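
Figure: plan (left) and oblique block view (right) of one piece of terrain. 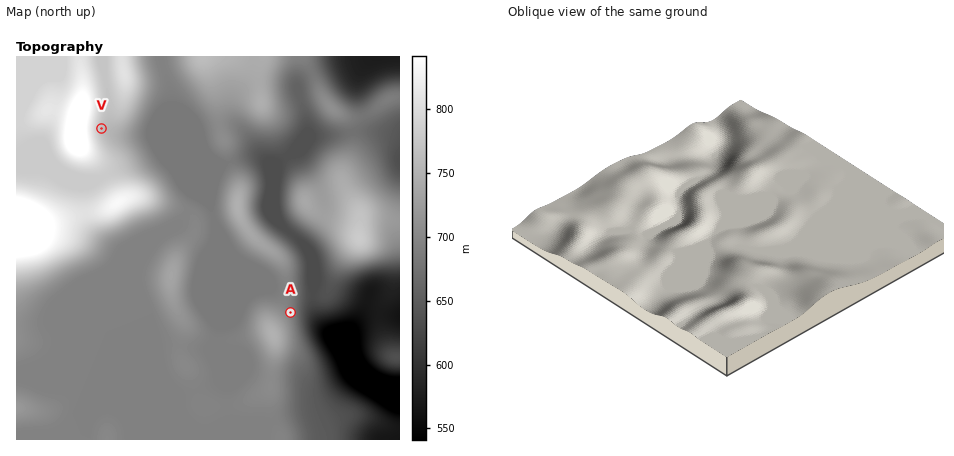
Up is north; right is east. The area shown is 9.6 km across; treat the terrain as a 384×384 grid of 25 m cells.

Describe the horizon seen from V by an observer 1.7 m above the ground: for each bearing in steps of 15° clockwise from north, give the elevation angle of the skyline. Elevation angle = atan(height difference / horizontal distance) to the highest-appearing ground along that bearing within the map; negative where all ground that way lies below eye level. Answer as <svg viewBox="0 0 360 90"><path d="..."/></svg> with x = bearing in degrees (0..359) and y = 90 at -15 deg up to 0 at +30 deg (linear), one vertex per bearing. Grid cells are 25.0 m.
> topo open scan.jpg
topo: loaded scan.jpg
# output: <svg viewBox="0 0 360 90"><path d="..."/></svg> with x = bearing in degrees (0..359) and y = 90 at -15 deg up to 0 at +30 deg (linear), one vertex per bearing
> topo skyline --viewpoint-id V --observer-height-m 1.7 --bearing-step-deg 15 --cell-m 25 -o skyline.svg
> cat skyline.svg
<svg viewBox="0 0 360 90"><path d="M0 57l15 1 15-1 15 2 15 1 15 1 15 1 15-2 15 1 15 0 15-4 15-1 15 0 15-4 15-5 15-4 15-3 15-1 15 0 15 0 15 1 15 2 15 4 15 6"/></svg>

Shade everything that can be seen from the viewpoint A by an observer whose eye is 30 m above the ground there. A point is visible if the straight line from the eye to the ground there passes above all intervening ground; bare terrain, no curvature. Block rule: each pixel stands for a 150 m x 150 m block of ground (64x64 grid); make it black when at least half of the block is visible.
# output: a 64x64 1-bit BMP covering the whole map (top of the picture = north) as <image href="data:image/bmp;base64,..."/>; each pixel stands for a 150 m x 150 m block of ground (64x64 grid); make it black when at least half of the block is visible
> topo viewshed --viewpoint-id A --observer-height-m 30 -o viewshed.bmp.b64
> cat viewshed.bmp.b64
<image width="64" height="64" href="data:image/bmp;base64,Qk0+AgAAAAAAAD4AAAAoAAAAQAAAAEAAAAABAAEAAAAAAAACAAATCwAAEwsAAAIAAAAAAAAA////AAAAAAAAAAAAAA/8AwAAAAAAD/wDAAAAAAAH/gcAAAAAAAf/DwAAAAAAB///AAAAAAAD//8AAAAAAAP//wAAAAAAA///AAAAAAAB//8AAAAAAAH//AAAAAAAAf/8AAAAAAAB//wAAAAAAAH//gAAAAAAAf//AAAAAAAB//8AAAAAAAP//wAAAAAAD///AAAAAAAf//8AAAAAAB///wAAAAAAP///AAAAAAA///8AAAAAAD///4AAADgAP///gAAAOAB//v/AAAA////+P+AAAD////4/+AAAP//////8AAA///////4AAD///////4AAP//+////4AAf//j////wAB//4P/j//gAD/+A/8H//AAH/wD/gP//AAf+Af8A///gA+wB/wB////DzAP/AH/j//eEA+cAPgD/+wQDxwAAAH/xBAcGAAAAH/YAAAYAAAAH7gAADAAAAAP8AAAMAAAAAfgAAAAAAAAA+AAAAAAAAAPwAAAAAAAAH+AAAAAAAAA/4AAAAAAAMD/AAAAAAAA4f8AAAAAAAD//gAAAAAAAP/8AAAgAAAA//wAAOAAAAD/+AAB8AAAAH/4AAPwAAAAffAAB8AAAAB58AAAAAAAADnwAAAAAAAAMPAAAAAAAAAw8AAAAAAAADDgABDAAAAAYOAAGPAAAABg4AB58AAAAEDAB/H4AAA=="/>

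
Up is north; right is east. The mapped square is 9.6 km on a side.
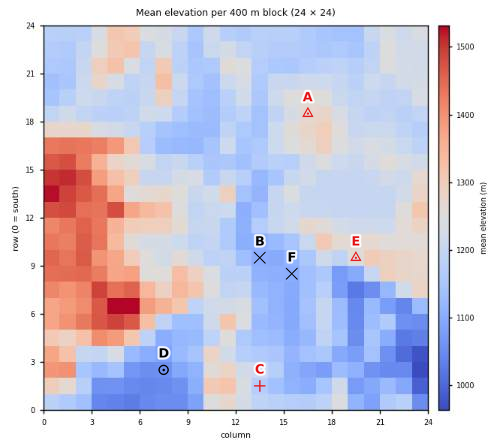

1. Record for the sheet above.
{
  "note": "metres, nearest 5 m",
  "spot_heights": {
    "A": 1265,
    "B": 1100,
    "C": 1165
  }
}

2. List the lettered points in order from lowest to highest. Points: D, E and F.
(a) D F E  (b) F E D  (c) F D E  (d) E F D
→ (a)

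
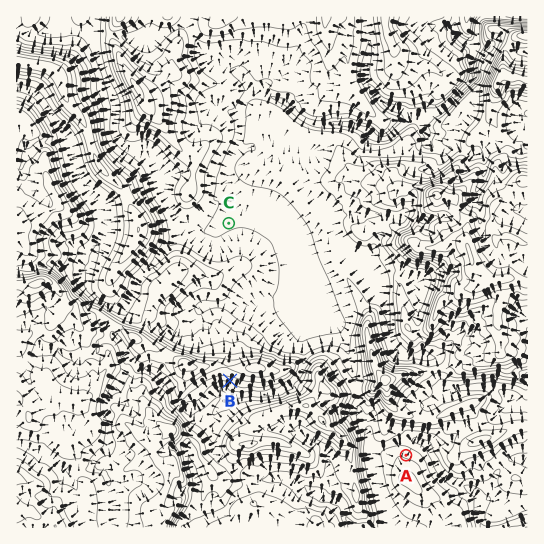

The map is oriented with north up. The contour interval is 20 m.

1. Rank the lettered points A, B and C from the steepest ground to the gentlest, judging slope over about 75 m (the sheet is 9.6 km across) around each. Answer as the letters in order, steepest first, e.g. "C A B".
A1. B A C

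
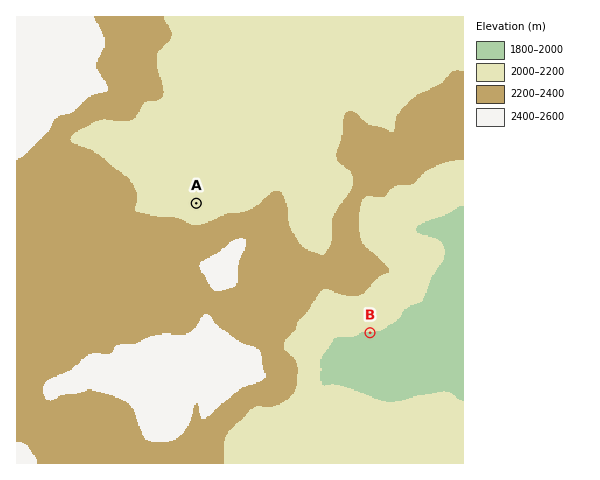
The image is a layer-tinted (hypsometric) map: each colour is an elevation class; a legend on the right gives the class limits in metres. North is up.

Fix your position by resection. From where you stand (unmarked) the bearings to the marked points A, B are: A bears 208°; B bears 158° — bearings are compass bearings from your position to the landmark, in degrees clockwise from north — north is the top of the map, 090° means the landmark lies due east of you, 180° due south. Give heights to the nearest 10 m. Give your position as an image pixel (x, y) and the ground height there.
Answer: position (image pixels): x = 265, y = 73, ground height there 2140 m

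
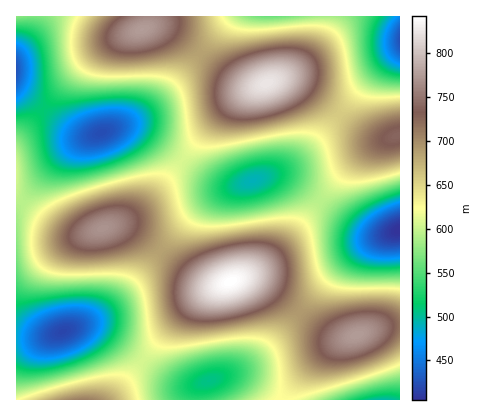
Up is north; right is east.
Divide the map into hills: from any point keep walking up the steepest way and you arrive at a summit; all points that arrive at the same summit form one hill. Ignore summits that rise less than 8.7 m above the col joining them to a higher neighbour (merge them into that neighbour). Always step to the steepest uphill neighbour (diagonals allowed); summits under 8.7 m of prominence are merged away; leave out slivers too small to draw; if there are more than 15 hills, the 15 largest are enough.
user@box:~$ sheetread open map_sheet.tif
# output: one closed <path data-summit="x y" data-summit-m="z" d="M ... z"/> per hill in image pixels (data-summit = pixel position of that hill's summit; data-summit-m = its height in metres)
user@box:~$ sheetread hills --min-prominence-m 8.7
<path data-summit="230 282" data-summit-m="842" d="M278 176l-10 0-26 8-34 17-22 19-68 80-22 17-20 9 14 1 16 7 50 37 16 10 10 4 14 0 20-6 16-6 24-14 26-25 41-50 21-22 22-17 21-11-15 0-12-5-58-42z"/><path data-summit="266 84" data-summit-m="825" d="M400 16l-166 0-58 66-22 23-18 13-21 10 17 0 18 8 44 34 28 15 12 1 34-10 18-9 14-10 23-23 55-66 22-18z"/><path data-summit="102 228" data-summit-m="770" d="M124 127l-30 8-22 12-24 23-31 38-1 131 18 0 16-3 30-11 24-14 25-23 65-76 24-18 21-8-17-1-16-7-56-42-12-6z"/><path data-summit="356 336" data-summit-m="775" d="M400 230l-30 12-18 13-19 17-51 62-20 20-30 19-30 10-5 7-1 10 204 0z"/><path data-summit="142 30" data-summit-m="776" d="M232 16l-198 0-4 16-14 20 0 34 54 43 12 6 14 0 32-13 26-17 22-23z"/><path data-summit="398 136" data-summit-m="739" d="M400 50l-22 18-55 66-23 23-20 14-12 5 10 0 14 5 60 44 20 9 16 0 12-4z"/><path data-summit="84 400" data-summit-m="710" d="M90 327l-14 0-34 11-26 1 0 61 180 0 1-10 5-7-20 2-10-4-66-47z"/><path data-summit="16 174" data-summit-m="605" d="M16 87l0 123 26-34 24-25 27-15-11-1-12-6z"/>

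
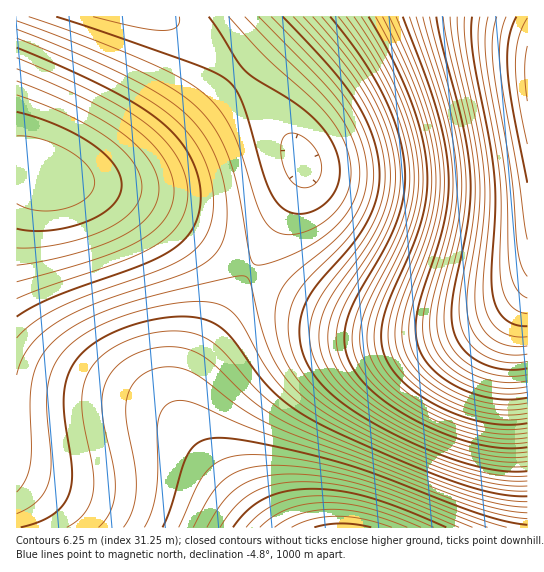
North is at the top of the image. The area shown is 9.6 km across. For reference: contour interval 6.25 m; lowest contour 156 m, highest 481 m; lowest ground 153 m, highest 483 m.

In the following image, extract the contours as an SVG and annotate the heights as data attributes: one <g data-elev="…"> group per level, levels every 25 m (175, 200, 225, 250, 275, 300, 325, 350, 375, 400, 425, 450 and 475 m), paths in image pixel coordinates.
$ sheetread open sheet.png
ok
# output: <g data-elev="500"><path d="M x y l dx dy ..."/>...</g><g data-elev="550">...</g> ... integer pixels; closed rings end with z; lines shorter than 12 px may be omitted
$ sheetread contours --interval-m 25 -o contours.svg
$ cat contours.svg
<g data-elev="175"><path d="M260 527l13-10 16-8 17-5 20-1 21 1 22 4 24 8 28 11"/></g><g data-elev="200"><path d="M207 527l16-26 8-8 10-7 10-6 12-3 28-3 35 3 37 8 39 14 70 28"/></g><g data-elev="225"><path d="M144 527l8-17 4-20 2-20-1-39 2-13 3-8 4-5 5-3 8-2 16 4 61 26 103 33 111 43 32 9 25 4"/></g><g data-elev="250"><path d="M21 527l18-5 15-8 9-9 7-12 2-11 0-13-7-50-1-21 3-20 9-17 16-16 23-13 30-10 30-5 26 1 10 4 10 5 12 12 25 35 16 19 22 17 28 16 74 34 57 22 40 11 32 3"/><path d="M209 17l28 44 8 9 10 9 32 19 18 12 16 16 10 15 8 20 0 18-3 10-5 8-13 12-12 4-12 0-11-4-8-9-10-22-23-76-7-13-9-10-13-8-22-8-135-46"/></g><g data-elev="275"><path d="M17 338l17-16 25-15 31-13 69-24 28-14 12-10 8-12 5-15 2-17-3-24-9-24-13-20-19-19-23-16-32-17-47-23-51-21"/><path d="M271 17l54 55 24 30 9 16 8 17 5 16 2 16 0 15-2 13-5 14-7 13-16 21-38 39-8 11-5 10-3 15 0 16 3 16 7 16 13 19 21 18 26 18 36 19 40 17 36 12 31 7 25 0"/></g><g data-elev="300"><path d="M17 265l28-4 30-8 27-8 21-10 16-10 11-11 7-12 2-13-2-14-8-14-10-14-16-13-20-13-24-13-62-27"/><path d="M313 17l36 43 23 35 16 38 5 18 2 18-1 28-9 27-14 26-31 47-9 20-3 12 0 12 2 12 4 10 11 18 18 17 25 17 29 16 32 13 29 9 27 4 22 0"/></g><g data-elev="325"><path d="M346 17l28 40 21 41 14 39 5 34-1 27-7 27-11 25-25 49-8 20-2 22 4 18 9 16 16 16 20 15 24 13 25 10 25 7 23 3 21-1"/></g><g data-elev="350"><path d="M376 17l23 45 17 40 11 37 5 34-1 25-6 27-9 25-20 49-6 19-2 19 3 17 7 13 12 14 16 12 20 12 21 8 22 5 20 2 18-2"/></g><g data-elev="375"><path d="M403 17l22 58 12 35 8 33 4 31-1 24-4 27-27 89-1 17 2 15 6 12 9 11 12 10 16 9 16 7 17 4 17 1 16-2"/></g><g data-elev="400"><path d="M429 17l29 106 5 28 3 26 0 21-3 24-18 83-1 16 2 13 4 11 7 9 9 8 9 6 12 5 14 3 13 0 13-1"/></g><g data-elev="425"><path d="M457 17l3 30 18 87 6 44 0 39-9 72 1 24 7 16 11 11 16 6 17 0"/></g><g data-elev="450"><path d="M488 17l-3 17 1 23 19 120 4 90 7 20 5 7 6 4"/></g><g data-elev="475"><path d="M527 18l-9 21-3 26 3 33 9 46"/></g>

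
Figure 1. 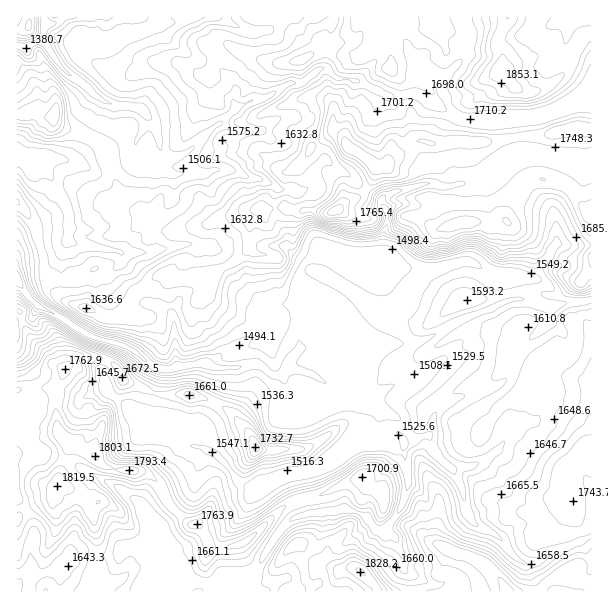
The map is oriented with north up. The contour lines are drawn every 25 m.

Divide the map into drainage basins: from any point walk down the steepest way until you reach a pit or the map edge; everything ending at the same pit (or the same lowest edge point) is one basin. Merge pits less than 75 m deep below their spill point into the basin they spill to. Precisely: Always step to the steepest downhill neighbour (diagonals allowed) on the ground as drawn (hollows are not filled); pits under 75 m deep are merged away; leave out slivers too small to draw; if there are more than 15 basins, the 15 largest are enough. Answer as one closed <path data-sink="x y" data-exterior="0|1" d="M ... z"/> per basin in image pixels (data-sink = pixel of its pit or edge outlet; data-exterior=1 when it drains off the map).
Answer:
<path data-sink="17 281" data-exterior="1" d="M591 16l-315 0 9 6 13 14 9 18-4 6-10 2-24 0-29-10-6-4-9 0-9 11-8 19 6 20 25 24 18-4 16-9 33-12 14 0 11 5 3 6-2 18 8 8-8-1-18 12-4 7 12 10 4 9 16 15 1 17-7 8-4 1-12 0-8-2-15 1-10-3-29 2-8 11-2 28-14 13-15 8-7 7-8-1-31 4-8-6-7 2-24 17-15 25-15 0-15-10-27-8-8-9-10-19-1-18-6-15-1-12-11-17-8-8-1 316 23-16 11-3 9-13 4 0 15 8 14 13 2 21 3 9-1 24 6 18-1 13 490 0z"/><path data-sink="26 48" data-exterior="0" d="M275 16l-259 1 0 184 9 9 11 17 12 54 6 10 8 9 27 8 15 10 15 0 15-25 24-17 7-2 8 6 31-4 8 1 7-7 15-8 14-13 2-28 8-11 29-2 10 3 15-1 8 2 12 0 10-6 0-20-16-15-4-9-12-10 4-7 18-12 6-1-6-6 2-18-5-8-9-3-14 0-33 12-16 9-18 4-25-24-3-6-3-15 8-18 9-11 9 0 6 4 29 10 24 0 10-2 4-4-5-12-10-15z"/><path data-sink="17 585" data-exterior="1" d="M63 486l-4 0-9 13-11 3-23 17 1 73 83-1 2-12-6-18 1-24-3-9-2-21-20-17z"/>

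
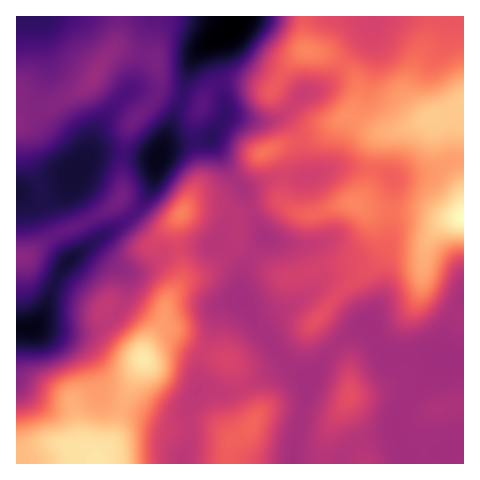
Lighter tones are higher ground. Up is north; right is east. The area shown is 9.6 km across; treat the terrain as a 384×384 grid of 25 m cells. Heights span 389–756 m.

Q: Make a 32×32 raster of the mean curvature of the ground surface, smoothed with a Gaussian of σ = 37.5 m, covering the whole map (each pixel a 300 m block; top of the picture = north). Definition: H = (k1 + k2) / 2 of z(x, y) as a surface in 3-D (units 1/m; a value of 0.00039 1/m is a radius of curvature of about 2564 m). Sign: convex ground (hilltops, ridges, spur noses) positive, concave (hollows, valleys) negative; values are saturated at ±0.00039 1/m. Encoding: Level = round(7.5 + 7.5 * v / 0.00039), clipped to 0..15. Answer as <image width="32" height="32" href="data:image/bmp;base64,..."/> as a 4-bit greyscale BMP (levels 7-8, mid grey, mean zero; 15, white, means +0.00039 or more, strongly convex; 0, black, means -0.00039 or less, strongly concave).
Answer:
<image width="32" height="32" href="data:image/bmp;base64,Qk12AgAAAAAAAHYAAAAoAAAAIAAAACAAAAABAAQAAAAAAAACAAATCwAAEwsAABAAAAAAAAAAAAAAABEREQAiIiIAMzMzAERERABVVVUAZmZmAHd3dwCIiIgAmZmZAKqqqgC7u7sAzMzMAN3d3QDu7u4A////AHZoeIqkVVeYeFV4dpl3d3eaupmso1dWqZpkaYZ3d3d3m6mpm5VIWLmrdFmnd2d3d2ZXdViINmiYvaZXqpdniZckjJZpmUNWZHy3VZy4Z3iYJ9/JeJqkRmZWdmVst3d3d4qruomt9jaJl2d1a5Voh3eWRnVs7sYnqpd2dlmWd3d3URJmS/14ZZqGVpdHdndmd0IzaTOrfbR4ZmjMZWZ4dWh0N71xWrtzZ2d2nrRVa8dIpietxkn7Q1ZnhkfIVDfbRZkWmcg23JdmZ5l1i6c232KsImiVJHq6lmiqmGiaZ9+A3lAXuHhohod4iIiIeHa8cM2lEFv8Z2RphlVVZ3hlu3Ro39QBnal1WYRFdSOJZIqbVGneogj/12iEjOyHqXZ6vnZjOO9Aj/doaNuZzbiGiYtYhkOPwA34dzenVXqpZIdaaGZkfpEG/5ZVVlVGh1N3WYZFZVxiIZpE7nZlRFZEd2aZhVVKcjNiB//5iYaal3l2u7dFbNUVlBaXqniYm7qamKioVEv7NNlBESWbyniJqoiHq5dEraKuUF2kZ5uGd5qYl3nNg0jUbVPf5iI4lpl3i6hnjbVH1UuXzLhFSKeKdWqYeHq3efUXlmy6qoiWWIVYd3mIuonXE0Ib7ey4ZVeYZnZYhpt3uVRTA43Ih2ZnmXd2VnV4ZpuXdzAJtWZ3dnh3"/>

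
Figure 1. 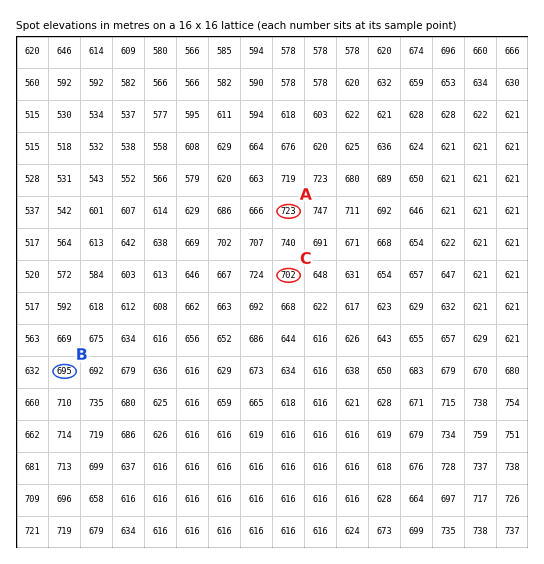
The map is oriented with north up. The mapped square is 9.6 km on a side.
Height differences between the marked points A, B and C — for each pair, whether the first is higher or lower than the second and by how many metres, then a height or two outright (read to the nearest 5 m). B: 30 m lower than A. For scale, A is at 725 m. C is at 700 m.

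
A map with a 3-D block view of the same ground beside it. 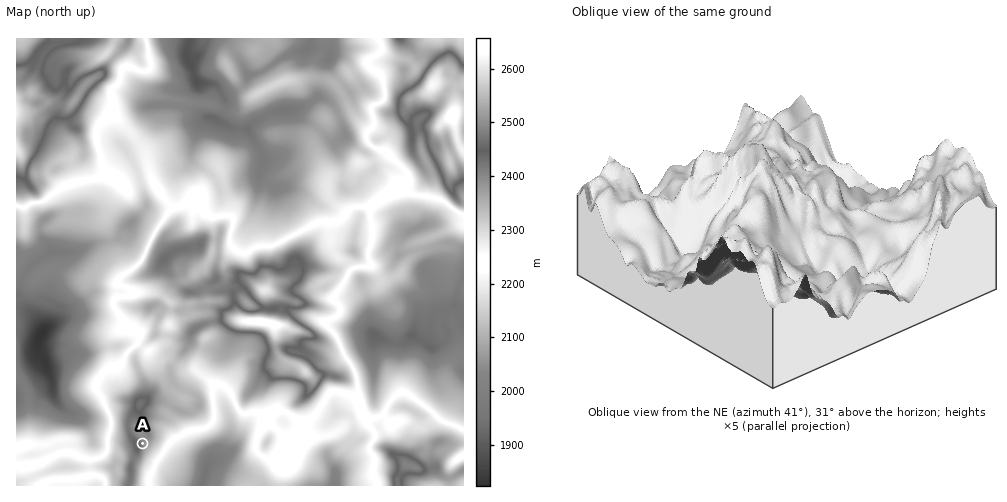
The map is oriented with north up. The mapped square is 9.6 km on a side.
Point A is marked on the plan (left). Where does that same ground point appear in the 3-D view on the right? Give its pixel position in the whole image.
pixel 756 120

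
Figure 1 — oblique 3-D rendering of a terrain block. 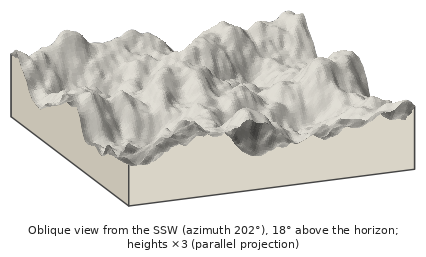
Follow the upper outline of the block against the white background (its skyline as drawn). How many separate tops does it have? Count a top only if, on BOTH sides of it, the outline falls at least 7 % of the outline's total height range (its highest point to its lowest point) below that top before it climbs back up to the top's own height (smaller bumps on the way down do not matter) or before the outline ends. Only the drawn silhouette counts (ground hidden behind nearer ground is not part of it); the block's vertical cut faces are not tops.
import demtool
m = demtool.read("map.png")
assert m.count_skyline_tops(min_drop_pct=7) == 5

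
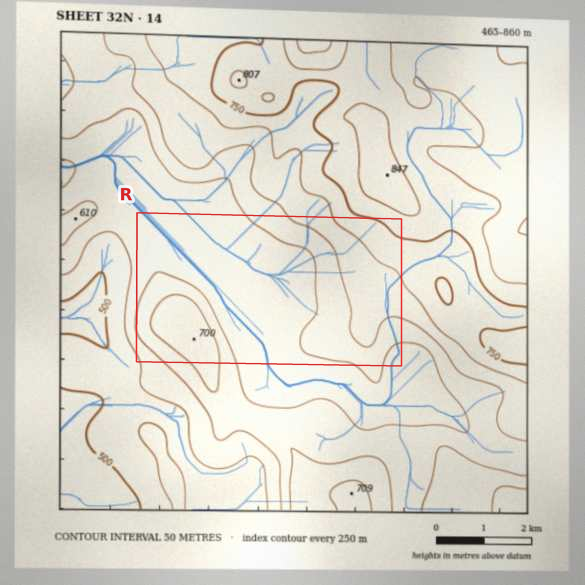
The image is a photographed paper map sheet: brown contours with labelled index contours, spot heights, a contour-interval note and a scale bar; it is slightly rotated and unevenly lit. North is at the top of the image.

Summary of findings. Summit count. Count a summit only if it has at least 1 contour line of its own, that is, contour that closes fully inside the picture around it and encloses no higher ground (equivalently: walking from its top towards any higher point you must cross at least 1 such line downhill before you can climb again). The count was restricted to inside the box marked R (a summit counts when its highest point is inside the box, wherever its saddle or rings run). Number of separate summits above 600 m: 1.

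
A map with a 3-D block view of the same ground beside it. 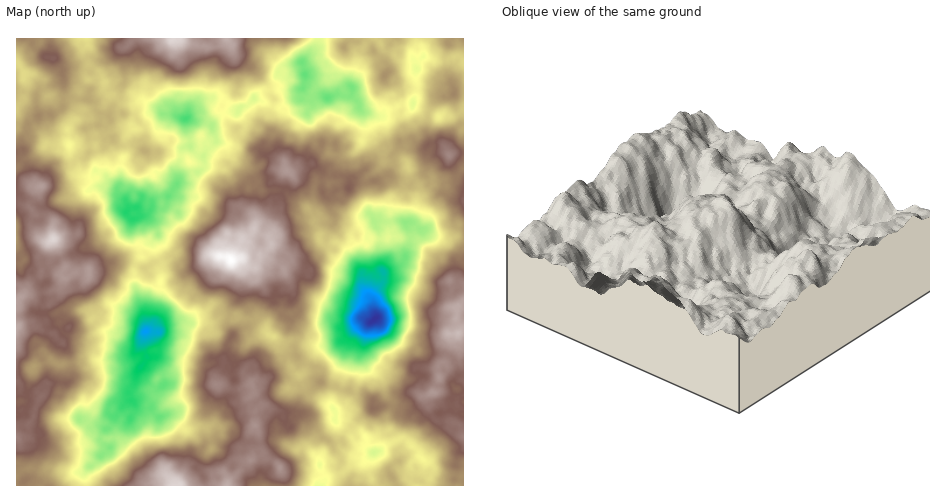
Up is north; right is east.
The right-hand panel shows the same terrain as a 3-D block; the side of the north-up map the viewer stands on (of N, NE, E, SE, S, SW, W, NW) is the NW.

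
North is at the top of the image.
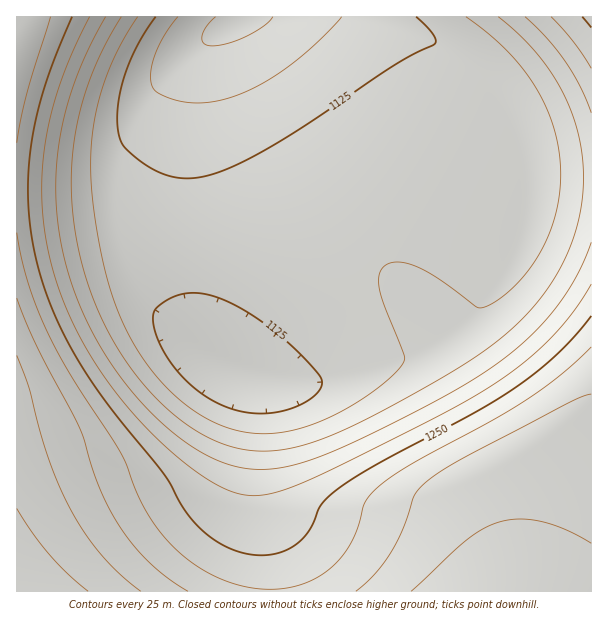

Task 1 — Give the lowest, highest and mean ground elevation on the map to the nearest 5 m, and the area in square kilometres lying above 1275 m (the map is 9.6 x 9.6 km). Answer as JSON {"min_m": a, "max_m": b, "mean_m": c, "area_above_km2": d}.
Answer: {"min_m": 1070, "max_m": 1370, "mean_m": 1195, "area_above_km2": 20.0}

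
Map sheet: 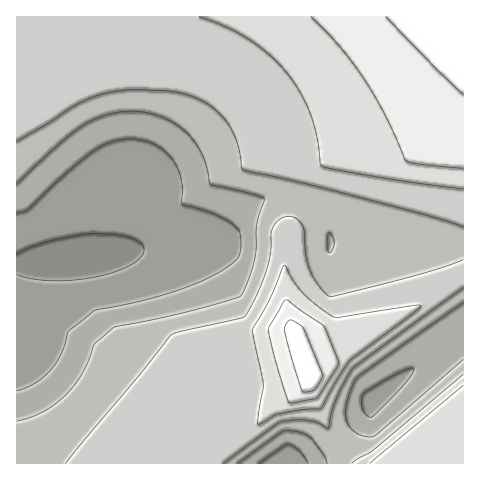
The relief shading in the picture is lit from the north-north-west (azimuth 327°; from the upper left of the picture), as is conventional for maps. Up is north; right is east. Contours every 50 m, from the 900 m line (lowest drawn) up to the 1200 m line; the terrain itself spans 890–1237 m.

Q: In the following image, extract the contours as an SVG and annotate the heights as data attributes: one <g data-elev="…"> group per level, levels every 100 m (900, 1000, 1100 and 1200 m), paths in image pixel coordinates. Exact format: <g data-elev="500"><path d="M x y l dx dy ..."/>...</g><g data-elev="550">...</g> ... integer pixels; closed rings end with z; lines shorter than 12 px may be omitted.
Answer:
<g data-elev="900"><path d="M17 254l12-6 18-6 44-8 22 0 16 3 12 6 3 7-4 8-9 7-17 7-19 5-22 3-21 1-20-2-15-4"/></g><g data-elev="1000"><path d="M238 463l42-30 7-2 13 1 9 5 14 17 4 9"/><path d="M463 359l-88 77-6 1-9-2-6-4-6-6-2-8 0-12 5-16 6-12 106-75"/><path d="M329 253l-2-11 2-9 4 4 1 6-1 6z"/><path d="M17 184l40-38 27-21 13-7 13-4 13-2 14-1 14 2 14 5 11 6 11 9 8 10 7 11 9 31 41 9 11 3 1 3-7 24-1 25-2 14-7 20-6 13-54 16-74 16-19 16-11 28-8 12-10 12-11 9-12 7-13 6-12 3"/></g><g data-elev="1100"><path d="M258 424l3 0 16-10 22-4 22-2 15-27 14-21 62-46 7-6 1-3-85 13-16-11-15-13-10-11-8-16-2-2-14 34-17 30 10 55z"/><path d="M463 385l-94 78"/><path d="M199 17l26 9 24 13 21 16 17 18 13 19 10 21 6 21 4 30 2 2 63 12 78 11"/></g><g data-elev="1200"><path d="M302 391l4 1 8-2 7-9 2-6-20-47-9-7-4-1-5 6 0 4 7 31z"/><path d="M385 17l50 51 28 27"/></g>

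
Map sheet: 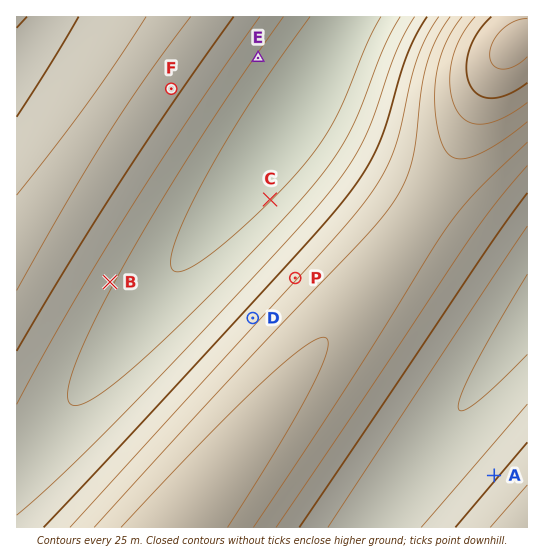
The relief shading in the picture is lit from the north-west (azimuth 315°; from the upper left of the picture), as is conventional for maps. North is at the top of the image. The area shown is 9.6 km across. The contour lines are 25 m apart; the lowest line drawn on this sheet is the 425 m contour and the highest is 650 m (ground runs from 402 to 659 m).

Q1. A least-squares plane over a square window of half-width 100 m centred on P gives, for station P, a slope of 4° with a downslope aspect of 313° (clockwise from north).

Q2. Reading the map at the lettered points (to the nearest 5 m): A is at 495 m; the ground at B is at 455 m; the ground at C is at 425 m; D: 515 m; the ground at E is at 445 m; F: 510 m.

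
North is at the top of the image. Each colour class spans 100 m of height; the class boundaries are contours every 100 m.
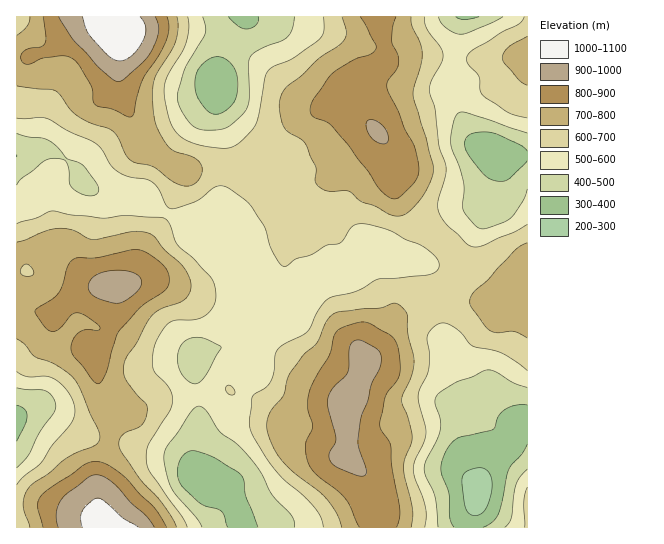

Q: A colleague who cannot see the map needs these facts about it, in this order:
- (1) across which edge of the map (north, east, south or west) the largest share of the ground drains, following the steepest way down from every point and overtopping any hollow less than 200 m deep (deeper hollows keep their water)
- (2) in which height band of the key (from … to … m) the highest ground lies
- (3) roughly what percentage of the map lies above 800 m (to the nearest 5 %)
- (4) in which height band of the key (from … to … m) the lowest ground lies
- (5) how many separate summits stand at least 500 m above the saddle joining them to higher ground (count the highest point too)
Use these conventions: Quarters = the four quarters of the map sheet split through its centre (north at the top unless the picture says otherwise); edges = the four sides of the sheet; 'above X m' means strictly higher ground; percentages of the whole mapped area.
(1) The largest share of the runoff leaves by the southern edge.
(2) Between 1000 and 1100 m: that is the band holding the highest ground.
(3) About 20 % of the map lies above 800 m.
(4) Between 200 and 300 m: that is the band holding the lowest ground.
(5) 1 summit rises at least 500 m above its surroundings.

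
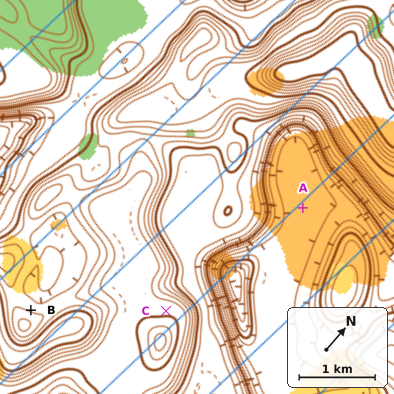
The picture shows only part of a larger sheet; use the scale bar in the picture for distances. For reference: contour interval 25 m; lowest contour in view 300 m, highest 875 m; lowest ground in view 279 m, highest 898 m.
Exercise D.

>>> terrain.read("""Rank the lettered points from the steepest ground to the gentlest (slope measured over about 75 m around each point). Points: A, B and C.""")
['B', 'C', 'A']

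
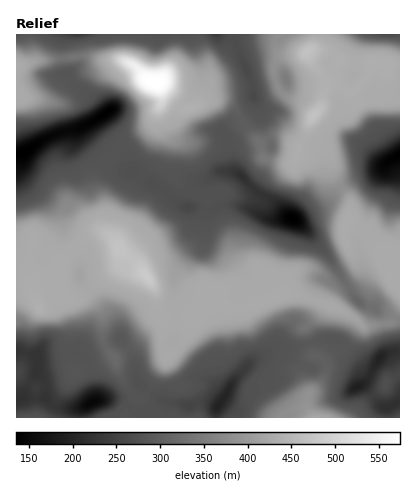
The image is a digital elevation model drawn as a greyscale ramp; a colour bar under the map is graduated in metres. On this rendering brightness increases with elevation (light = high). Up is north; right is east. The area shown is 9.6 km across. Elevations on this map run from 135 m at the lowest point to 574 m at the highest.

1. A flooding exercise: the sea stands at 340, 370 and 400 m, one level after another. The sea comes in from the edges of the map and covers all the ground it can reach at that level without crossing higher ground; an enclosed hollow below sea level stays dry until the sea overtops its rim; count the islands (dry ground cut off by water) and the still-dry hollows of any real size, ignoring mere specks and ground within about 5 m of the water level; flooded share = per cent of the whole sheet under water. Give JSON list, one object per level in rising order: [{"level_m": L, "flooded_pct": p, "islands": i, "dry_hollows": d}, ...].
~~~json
[{"level_m": 340, "flooded_pct": 52, "islands": 1, "dry_hollows": 0}, {"level_m": 370, "flooded_pct": 59, "islands": 1, "dry_hollows": 1}, {"level_m": 400, "flooded_pct": 66, "islands": 1, "dry_hollows": 0}]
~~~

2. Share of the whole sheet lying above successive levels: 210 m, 95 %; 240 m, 90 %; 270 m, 83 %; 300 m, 58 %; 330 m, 50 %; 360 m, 43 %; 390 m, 36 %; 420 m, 27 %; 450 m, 4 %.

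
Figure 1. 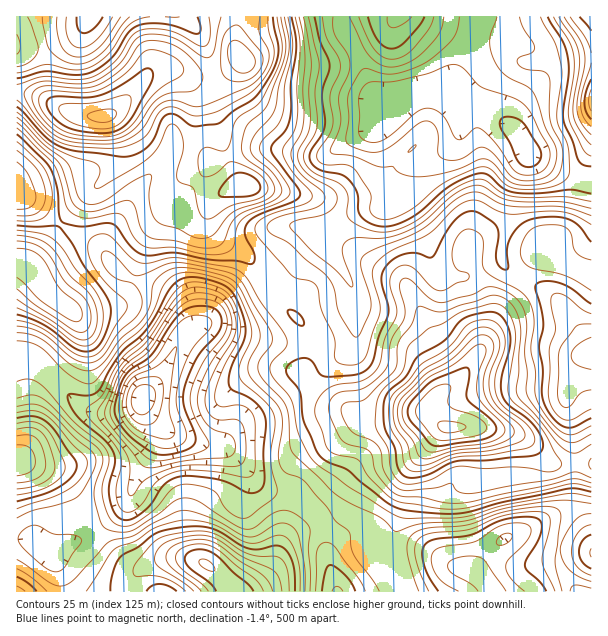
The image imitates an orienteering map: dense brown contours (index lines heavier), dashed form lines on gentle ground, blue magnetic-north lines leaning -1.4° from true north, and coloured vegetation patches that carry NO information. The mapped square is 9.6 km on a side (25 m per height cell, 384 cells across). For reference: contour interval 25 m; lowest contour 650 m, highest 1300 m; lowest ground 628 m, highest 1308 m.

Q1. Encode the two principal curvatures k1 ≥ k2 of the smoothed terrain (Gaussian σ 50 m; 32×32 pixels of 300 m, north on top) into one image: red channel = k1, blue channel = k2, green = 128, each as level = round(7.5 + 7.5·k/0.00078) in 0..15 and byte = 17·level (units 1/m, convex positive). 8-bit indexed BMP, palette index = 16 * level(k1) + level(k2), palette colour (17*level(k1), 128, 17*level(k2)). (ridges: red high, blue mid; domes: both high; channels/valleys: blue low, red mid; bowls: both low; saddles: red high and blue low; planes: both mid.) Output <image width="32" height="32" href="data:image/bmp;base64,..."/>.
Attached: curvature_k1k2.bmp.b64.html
<image width="32" height="32" href="data:image/bmp;base64,Qk02CAAAAAAAADYEAAAoAAAAIAAAACAAAAABAAgAAAAAAAAEAAATCwAAEwsAAAABAAAAAAAAAIAAABGAAAAigAAAM4AAAESAAABVgAAAZoAAAHeAAACIgAAAmYAAAKqAAAC7gAAAzIAAAN2AAADugAAA/4AAAACAEQARgBEAIoARADOAEQBEgBEAVYARAGaAEQB3gBEAiIARAJmAEQCqgBEAu4ARAMyAEQDdgBEA7oARAP+AEQAAgCIAEYAiACKAIgAzgCIARIAiAFWAIgBmgCIAd4AiAIiAIgCZgCIAqoAiALuAIgDMgCIA3YAiAO6AIgD/gCIAAIAzABGAMwAigDMAM4AzAESAMwBVgDMAZoAzAHeAMwCIgDMAmYAzAKqAMwC7gDMAzIAzAN2AMwDugDMA/4AzAACARAARgEQAIoBEADOARABEgEQAVYBEAGaARAB3gEQAiIBEAJmARACqgEQAu4BEAMyARADdgEQA7oBEAP+ARAAAgFUAEYBVACKAVQAzgFUARIBVAFWAVQBmgFUAd4BVAIiAVQCZgFUAqoBVALuAVQDMgFUA3YBVAO6AVQD/gFUAAIBmABGAZgAigGYAM4BmAESAZgBVgGYAZoBmAHeAZgCIgGYAmYBmAKqAZgC7gGYAzIBmAN2AZgDugGYA/4BmAACAdwARgHcAIoB3ADOAdwBEgHcAVYB3AGaAdwB3gHcAiIB3AJmAdwCqgHcAu4B3AMyAdwDdgHcA7oB3AP+AdwAAgIgAEYCIACKAiAAzgIgARICIAFWAiABmgIgAd4CIAIiAiACZgIgAqoCIALuAiADMgIgA3YCIAO6AiAD/gIgAAICZABGAmQAigJkAM4CZAESAmQBVgJkAZoCZAHeAmQCIgJkAmYCZAKqAmQC7gJkAzICZAN2AmQDugJkA/4CZAACAqgARgKoAIoCqADOAqgBEgKoAVYCqAGaAqgB3gKoAiICqAJmAqgCqgKoAu4CqAMyAqgDdgKoA7oCqAP+AqgAAgLsAEYC7ACKAuwAzgLsARIC7AFWAuwBmgLsAd4C7AIiAuwCZgLsAqoC7ALuAuwDMgLsA3YC7AO6AuwD/gLsAAIDMABGAzAAigMwAM4DMAESAzABVgMwAZoDMAHeAzACIgMwAmYDMAKqAzAC7gMwAzIDMAN2AzADugMwA/4DMAACA3QARgN0AIoDdADOA3QBEgN0AVYDdAGaA3QB3gN0AiIDdAJmA3QCqgN0Au4DdAMyA3QDdgN0A7oDdAP+A3QAAgO4AEYDuACKA7gAzgO4ARIDuAFWA7gBmgO4Ad4DuAIiA7gCZgO4AqoDuALuA7gDMgO4A3YDuAO6A7gD/gO4AAID/ABGA/wAigP8AM4D/AESA/wBVgP8AZoD/AHeA/wCIgP8AmYD/AKqA/wC7gP8AzID/AN2A/wDugP8A/4D/AKiEc5aWl8eyc4bV9ci3t7iEcGSml8fGdIWTgpiGhPXWhHJkhoaox+X1+fr4tbTXyYKAp7io54VSc3SlyMbH9XJzdYZ1hMfF1/f57LmCk9fFgYK3qKjVYWJzk5Fzhcf1UmR2h4fEsYK4pZO1pGBkx7e0lpZ0hNOCc5SiYFBgk/eUc3KEptdyQIO1pZJxY4WmlHOFhnWEpbbI2ceVc3CAspOXppOztWNghbiop7emhKOEhYeGhabIlMXX+Pf356Vxcunp58inhKHC2dq4t5OCx4Z1lYalt/jWkGCTlKbG+fb0yrm22Prn1JJzk5FxcoXJpae5hnN1t/flUYCRgqTl5dXZyramqKeTglFwsXN0hpe2l6e3pYOUpfr3+fj2+PWgprjZlnKgolCRk4XIp3N1ZKeol8mksurp5+j6+ffYhFCFo8SAkPOxIEGmt8rYdGSEtabIybPD+vq2g8OSUaFhUYSWpICm+bUgYJOYqNfFp7jHpLWXlKV01/noxXNkloSDl4WCkrP0xIGwkIWXt9jJybmnc2NTg3LClfb2lZSXloOFcmGD9/ilprSAgpWFpqaFpKaXdHKnuZVihfn6pmOFZGNjY7b62rPIuHBwYUGis5W3uJiEgpanp4SU2PjHlJallbXX+Pu4w9npk1BCIKTH2MiXdnRzdJTnpLan18emhXKkt/j2uaakt9bEclNgxfi3h6eXg3KX6NZTg3PXtqNxYpfH+JaGhXGis5OBdKTT5oaHuaaApcj6lXOVlKOAopTG1+nKloVicbXGg6XY5uW3lreFgqW2psilhLi3c5O5yLamybaTk2KEqcnW6NrXtJWWlnOGt8bFx9alubmVk7q5qJaEscGihIKXqaiWx7VwYGBwcpO0glFjpce5qbezyNnqx1BixOnKo5Ool4W45tTH1OXm1qZzdHJwptrKxtXGqKaVdVOW2cm3gpWol6XX+/z39vbnt5WWh4SRp+nGcWSCsZFyUrO0g7aWgZaodZPmt6WUUYO3pZaGhZNyxOZSMWHDw3KUwqCAoKSlgbZ2tbJwkKFQcJSEpde3hGO1xYNSQpTWc7ja6enps7VgpHXGlYWXube2gmNjlumndKWUc4KVlrW0+vr4+fvodEC1p6V0lreolpeVhXWEtqWFp4R0hKW05/T6+NbF5vfUosa4t6fEpJd1dGRUdHOUdIeXlYaFlILIxdaFZIS29ufGt6W05+iShIWXloKUg4N0hoaGl5aDYaRhwZJSVIXW2bjYsMT8++mipLe0ocm5poWFhpe4qIRilIXWlFFjddrbyaVw1/il+bWDdYCU2qmHlpWFl5Z2c2KkpteGYmKE1qakkHLFxMXWhYNicLe5uKiWhYWGl4WRp/Y="/>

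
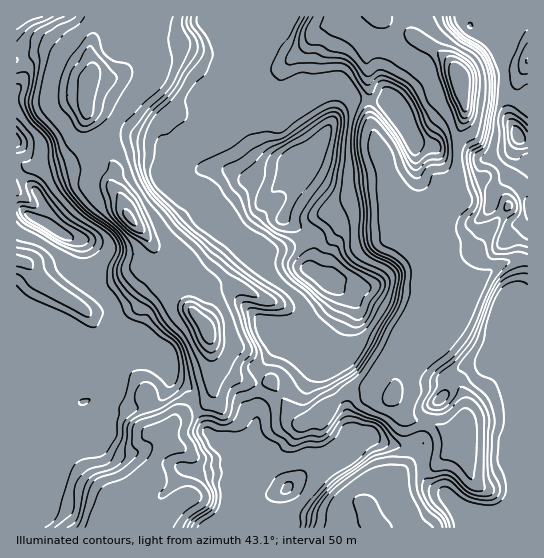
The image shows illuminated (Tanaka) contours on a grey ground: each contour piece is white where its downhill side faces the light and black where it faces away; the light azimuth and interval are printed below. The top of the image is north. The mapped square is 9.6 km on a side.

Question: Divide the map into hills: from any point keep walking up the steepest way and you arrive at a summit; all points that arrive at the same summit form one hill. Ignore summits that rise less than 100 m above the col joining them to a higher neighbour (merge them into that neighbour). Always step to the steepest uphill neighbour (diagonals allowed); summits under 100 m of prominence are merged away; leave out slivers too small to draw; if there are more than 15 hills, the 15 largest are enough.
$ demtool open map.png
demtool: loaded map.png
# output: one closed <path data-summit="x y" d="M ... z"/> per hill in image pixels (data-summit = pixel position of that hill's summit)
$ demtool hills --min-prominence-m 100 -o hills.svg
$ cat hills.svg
<path data-summit="459 79" d="M471 16l-240 0-10 13 0 8 6 14 10 12 0 19-4 3-22 0-5 3-3 3 2 11-2 6-20 0-12 7-6 7 0 15 21 30 8 2 32 0 19 10 16 0 12 5 6 0 16-11-3 25-8 20 23 14 6 6 2 13-6 18 18 15 16 8 8 9-2 10-10 23-15 17-5 11-21 22-23 13-18 17-2 32-8 11 5 6 3 20 10 9 13 3 27-22 40-17 8-11 12-9 5 0 9 5 22 6 6 0 12-6 5 4-1 24 2 10 6 8 14 6 8 9 15 16 3 10 57-1 0-386-11-6-9-20-4-25 0-16-13-47-8-7-6 0-6 4z"/><path data-summit="129 217" d="M138 137l-41 4-28 19-36 8-5 9 17 32-2 13 26 15 9 2 6 6 11 40 16 18 4 8 0 20 2 8-4 9 16-7 10 2-2-9 7-15 0-9 9-15 8-6 40-20 16-18 14-25 6-6 20-11 22-24-18-6-16 0-26-11-34 1-24-25z"/><path data-summit="207 330" d="M294 175l-15 9-22 25-20 11-6 6-14 25-16 18-40 20-8 6-8 11-1 13-7 15 2 7 4 4 22 12 6 20 20 14 16 40 12 12 10 2 17 11 7-7 3-8 4-75 9-8 14-23 19 4 11 5 13-3 11-11 11-25-1-8-6-6-14-7-18-15 6-18-2-13-6-6-23-14 9-25z"/><path data-summit="89 85" d="M117 16l-101 1 0 28 8 6 1 12-1 14-8 12 0 82 14 14-2-8 5-9 36-8 28-19 26-4 15 0 19 4 15 13 10 14 11 1-7-2-5-5-5-12-11-13-1-11 7-11 12-7 20 0 2-6-2-11 3-3 5-3 22 0 4-3 0-19-10-12-4-8 0-17-6-3-8 0-24 17-22-1-29 2-7-6z"/><path data-summit="370 514" d="M370 436l-5 0-7 4-13 16-40 17-20 18-8 4-6 10 0 9 4 13 196 0-3-9-15-16-8-9-14-6-6-8-2-10 1-24-2-2-3-2-12 6-6 0-22-6z"/><path data-summit="17 261" d="M19 208l-3 1 0 132 17 12 28-1 28 13 4 0 23-22 1-5-2-7-2-24-18-22-11-40-6-6-5 0-15-7z"/><path data-summit="527 61" d="M527 16l-54 0-2 3 0 5 6-4 6 0 8 7 13 47 0 16 4 25 9 20 6 5 5-1z"/>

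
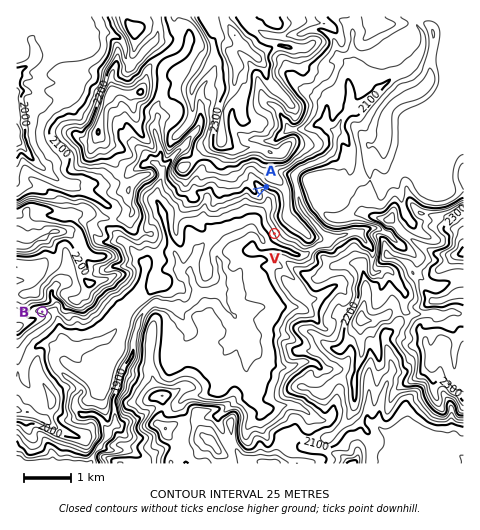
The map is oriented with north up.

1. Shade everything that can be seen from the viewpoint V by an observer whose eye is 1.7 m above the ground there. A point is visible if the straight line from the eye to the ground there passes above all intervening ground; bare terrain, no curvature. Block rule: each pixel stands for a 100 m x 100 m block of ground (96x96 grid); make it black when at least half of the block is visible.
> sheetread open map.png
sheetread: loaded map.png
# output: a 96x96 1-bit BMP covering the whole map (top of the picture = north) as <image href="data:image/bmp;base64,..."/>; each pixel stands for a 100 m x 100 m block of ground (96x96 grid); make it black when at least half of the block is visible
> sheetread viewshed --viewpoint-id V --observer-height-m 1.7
<image width="96" height="96" href="data:image/bmp;base64,Qk2+BAAAAAAAAD4AAAAoAAAAYAAAAGAAAAABAAEAAAAAAIAEAAATCwAAEwsAAAIAAAAAAAAA////AAAAAAAAAAAAAAAP8AAAAAAAAAAAAAD/4AAAAAAAAAAAAAH/wAAAAAAAAAAAABH/wAAAAAAAAAAAADH/gAAAAAAAAAAAAHP8AAAAAAAAAAAAAfP/gAAAAAAAAAAAgfN/wAAAAAAAAAAD4fM/wAAAAAAAAAAD8B+/AAAAAAAQAAAB8A/4AAAAAADwAAAB8+/wAAAAAADAAAAAD//wAAAAAACAAAAAB//wAAAAAAABgAABwf/+AAAAAAABgAAP4f//gAAAAAADgAAP/////AAAAAAHgAAH///4/AAAAAAHgAAH///4AAAAAAAPAAAH///wAAAAAAAPAAAP3//wAAAAAACOOAAP///wAAAAAADOOAAP///gAAAAAADOMwAP///gAAAAAAAEA4AH///gEAAAAAAAAOAH///AYDwAAAAAACAH///AgHAAAAAAAPAH+/+AAMAAAAAAAPgH8f8AA4AAAAAAAf0H4f4gHwEAAAAAAf6H4f4gAwGAAAAAAeCH4/zgAADAAAAAAeAHz/gAAADAAAAAA+AAA/gAAABAAAAAAfAAAPGAAABgAAAAAfgACAPgAAAgAAAAAfYAyAPAAAAAAAAAAOcA+ACAAAAAAAAAAP+B+AAAMAAAAAAAAf/D8IAAYAAAAAAAA//H4MAAw4AAAAAAAf/jwMAAD8AAAAAAA//DwMA4PAAAAAAAAD/ByMAAcAAAAAAAAH/DjMAAwAAAAAAAAf8DjEI/gAAAAAAQAf4HHGP+AAAAAAACA/AHHjP8AAAAAAADg7AmPb9/AAAAAAAAdyBmOf9/wAAAAAAA/gB2Mf//4AAAAAAADAD8Mf/3wAAAAAAACAD8P3/xAAAAAAAgAAB4H3/wAAAAAAAAAABwDz/wAAAAAAAAAADwBz/4AAAAAAAAAADgAx/4AAAAAAAAAADAAh/4AAAAAAAAAADADh/AAAAAAAAAAADADx/AAAAAAAAAAABgDZ/MAAAAAAAAAAAgHN+YAAAAAAAAAAAAHH+4AAAAAAAAAAAADh/4AAAAAAAAAAAABg/8AAAAAAAAAIAAAA/+AAAAAAAAAPAAAH/+AAAAAAAAANAAADxwAAAAAAAAAHAAAAgAAAAAAAAAAGAAAAAAAAAAAAAAAGAAAAAAAAAAAAAAAAAAAAAAAAAAAAAAAAAAAAAAAAAAAAAAAAAAAAAAAAAAAAAAAAAAAAAAAAAAAAAAAAAAAAAAAAAAAAAAAAAAAAAAAAAAAAAAAAAAAAAAAAAAAAAAAAAAAAAAAAAAAAAAAAAAAAAAAAAAAAAAAAAAAAAAAAAAAAAAAAAAAAAAAAAAAAAAAAAAAAAAAAAAAAAAAAAAAAAAAAAAAAAAAAAAAAAAAAAAAAAAAAAAAAAAAAAAAAAAAAAAAAAAAAAAAAAAAAAAAAAAAAAAAAAAAAAAAAAAAAAAAAAAAAAAAAAAAAAAAAAAAAAAAAAAAAAAAAAAAAAAAAAAAAAAAAAAAAAAAAAAAAAAAAAAAAAAAAAAAAAAAAAAAAAAAAAAAAAAAAAAAAAAAAAAAAAAAAA="/>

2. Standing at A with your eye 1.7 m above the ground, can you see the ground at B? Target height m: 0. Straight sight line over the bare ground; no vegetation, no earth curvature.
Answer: no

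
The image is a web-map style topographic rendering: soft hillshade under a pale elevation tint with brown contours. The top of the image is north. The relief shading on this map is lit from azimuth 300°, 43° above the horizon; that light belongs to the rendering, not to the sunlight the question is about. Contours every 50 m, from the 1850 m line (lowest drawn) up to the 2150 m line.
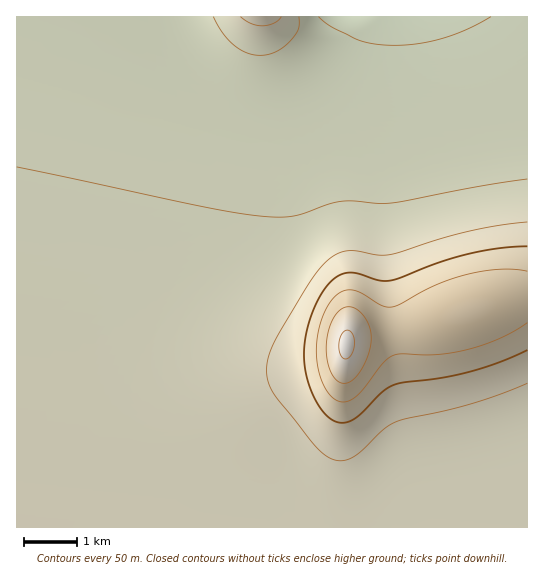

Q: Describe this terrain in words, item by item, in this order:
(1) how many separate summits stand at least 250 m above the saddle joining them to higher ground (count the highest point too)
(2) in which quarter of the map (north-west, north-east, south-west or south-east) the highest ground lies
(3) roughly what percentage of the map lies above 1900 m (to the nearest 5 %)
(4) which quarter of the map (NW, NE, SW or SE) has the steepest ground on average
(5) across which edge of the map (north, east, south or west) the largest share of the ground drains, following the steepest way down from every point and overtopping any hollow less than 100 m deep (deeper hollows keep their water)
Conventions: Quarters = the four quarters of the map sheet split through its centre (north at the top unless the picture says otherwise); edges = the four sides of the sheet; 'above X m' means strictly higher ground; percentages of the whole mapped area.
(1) Counting only tops that stand 250 m proud, the map has 1 summit.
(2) Look to the south-east quarter for the highest ground.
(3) Roughly 65 % of the ground is higher than 1900 m.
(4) The south-east quarter is the steepest part of the map.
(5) The largest share of the runoff leaves by the northern edge.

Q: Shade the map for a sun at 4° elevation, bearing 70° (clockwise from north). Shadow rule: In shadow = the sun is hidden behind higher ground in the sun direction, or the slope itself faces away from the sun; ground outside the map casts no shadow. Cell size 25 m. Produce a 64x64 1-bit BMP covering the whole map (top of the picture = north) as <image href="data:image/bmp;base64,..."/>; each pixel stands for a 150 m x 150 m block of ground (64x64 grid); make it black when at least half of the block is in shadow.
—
<image width="64" height="64" href="data:image/bmp;base64,Qk0+AgAAAAAAAD4AAAAoAAAAQAAAAEAAAAABAAEAAAAAAAACAAATCwAAEwsAAAIAAAAAAAAA////AAAAAAAAAAAAAAAAAAAAAAAAAAAAAAAAAAAAAAAAAAAAAAAAAAAAAAAAAAAAAAAAAAAAAAAAAAAAAAAAAAAAAAAAAAAAAAAAAAAAAAAAAAAAAAAAAAAAAAAAAAAAAAAAAD4AAAAAAAAP/wAAAAAAAf//AAAAAAAH//8AAAAAAAf//4AAAAAAB///gAAAAAAH//+AAAAAAAP//4AAAAAAAf//gAAAAAAA//+AAAAAAAB//4AAAAAAAD//gAAAAAAAH/+AAAAAAAAH/4AAAAAAAAP/gAAAAAAAAf+AAAAAAAAA/wAAAAAAAAB/AAAAAAAAAD8AAAAAAAAAHwAAAAAAAAAGAAAAAAAAAAAAAAAAAAAAAAAAAAAAAAAAAAAAAAAAAAAAAAAAAAAAAAAAAAAAAAAAAAAAAAAAAAAAAAAAAAAAAAAAAAAAAAAAAAAAAAAAAAAAAAAAAAAAAAAAAAAAAAAAAAAAAAAAAAAAAAAAAAAAAAAAAAAAAAAAAAAAAAAAAAAAAAAAAAAAAAAAAAAAAAAAAAAAAAAAAAAAAAAAAAAAAAAAAAAAAAAAAAAAAAAAAAAAAAAAAAAAAAAAAAAAAAAAAAAAAAAAAAAAAAAAAAAAAAAAAAAAAAAAAAAAAAAAAAAAAAAAAAAAAAAAAAAAA/gAAAAAAAAB/AAAAAAAAAD8AAAAAA=="/>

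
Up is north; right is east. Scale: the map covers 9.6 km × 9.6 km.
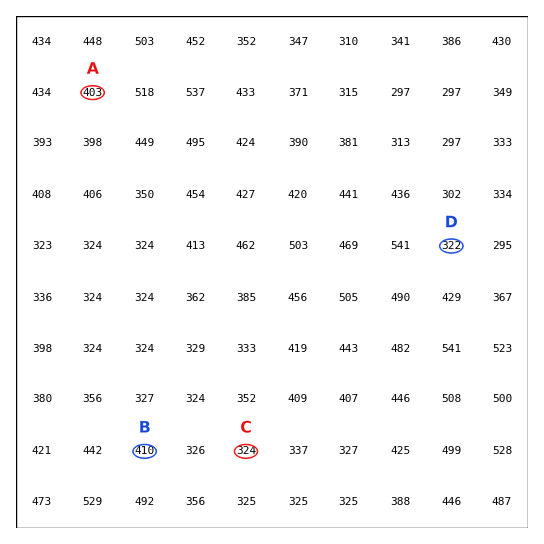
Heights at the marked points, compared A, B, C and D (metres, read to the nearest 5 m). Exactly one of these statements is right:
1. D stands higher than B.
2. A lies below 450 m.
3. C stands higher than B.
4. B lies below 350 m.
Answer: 2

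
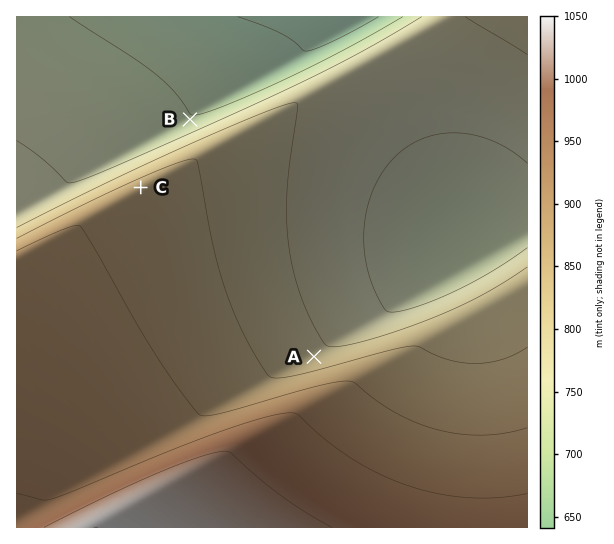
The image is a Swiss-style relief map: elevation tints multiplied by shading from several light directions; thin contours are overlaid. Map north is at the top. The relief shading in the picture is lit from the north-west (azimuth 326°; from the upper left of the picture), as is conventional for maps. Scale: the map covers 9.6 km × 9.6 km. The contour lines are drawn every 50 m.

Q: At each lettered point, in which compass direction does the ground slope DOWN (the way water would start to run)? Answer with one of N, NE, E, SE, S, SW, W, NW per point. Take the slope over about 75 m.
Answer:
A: N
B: N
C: N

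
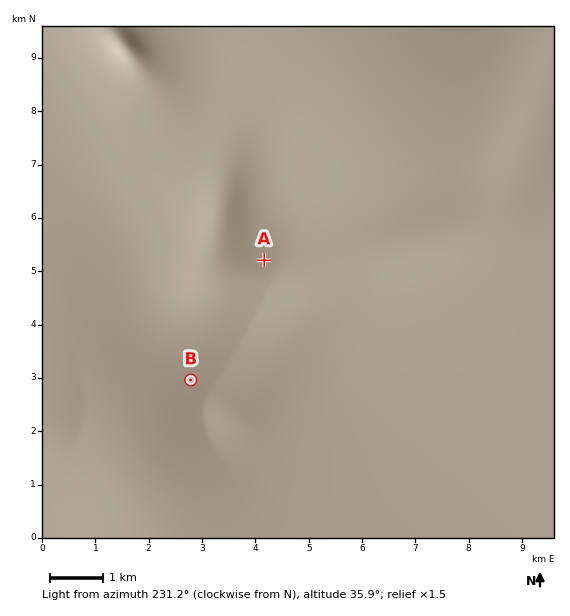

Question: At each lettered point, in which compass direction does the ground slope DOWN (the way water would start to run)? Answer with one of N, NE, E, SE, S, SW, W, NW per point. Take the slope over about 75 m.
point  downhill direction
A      E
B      E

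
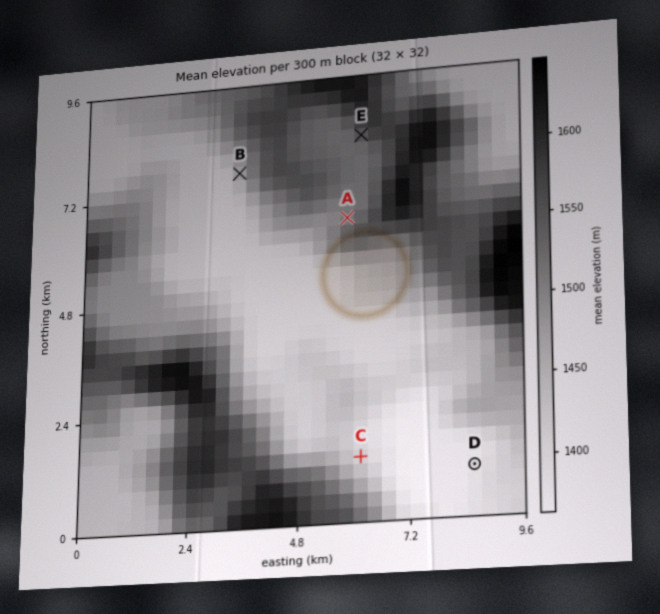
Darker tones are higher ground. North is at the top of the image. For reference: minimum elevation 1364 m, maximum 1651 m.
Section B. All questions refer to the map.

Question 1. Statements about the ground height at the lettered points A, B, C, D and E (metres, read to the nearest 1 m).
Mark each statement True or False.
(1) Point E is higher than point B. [True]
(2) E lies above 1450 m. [True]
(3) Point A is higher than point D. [True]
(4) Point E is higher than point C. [True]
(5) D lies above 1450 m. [False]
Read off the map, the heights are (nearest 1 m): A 1500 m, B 1442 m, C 1423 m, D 1373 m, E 1532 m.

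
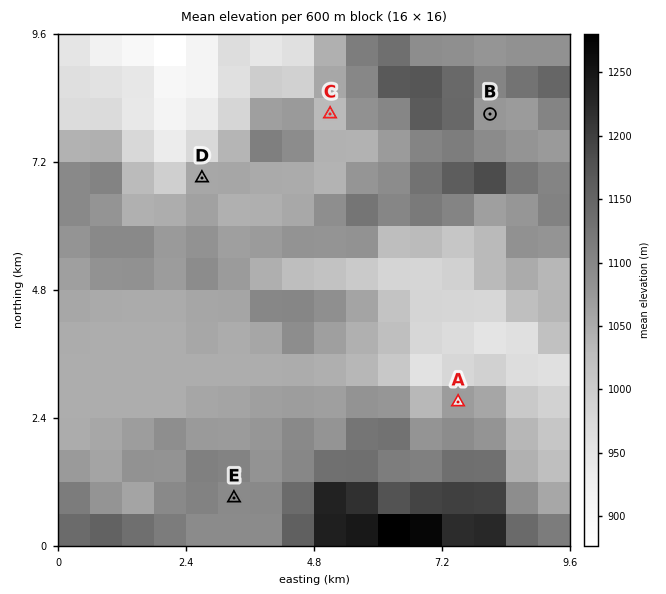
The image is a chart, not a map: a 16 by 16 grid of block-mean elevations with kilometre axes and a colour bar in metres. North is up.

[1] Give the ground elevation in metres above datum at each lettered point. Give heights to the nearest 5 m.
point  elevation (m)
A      1075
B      1070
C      1020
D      1065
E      1095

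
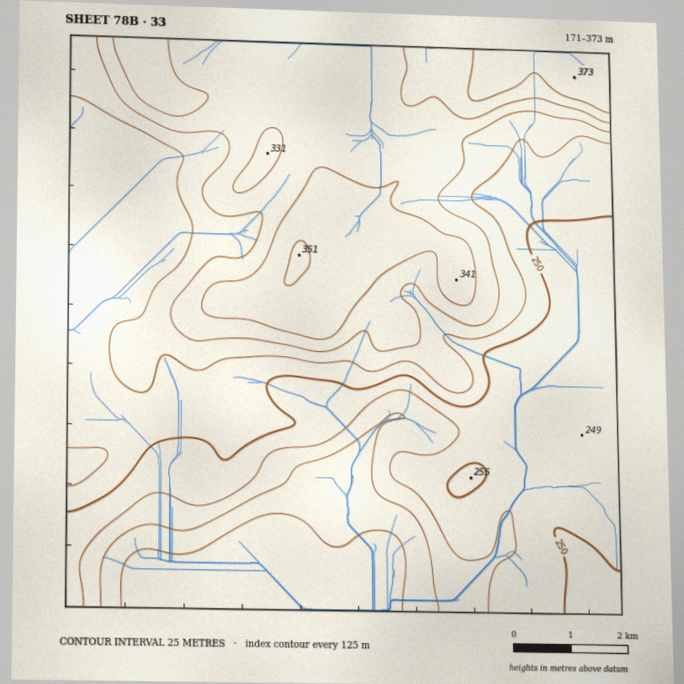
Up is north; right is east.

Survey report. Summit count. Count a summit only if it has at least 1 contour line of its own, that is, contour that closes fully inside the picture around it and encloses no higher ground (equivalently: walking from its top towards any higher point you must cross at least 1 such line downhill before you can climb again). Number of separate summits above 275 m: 2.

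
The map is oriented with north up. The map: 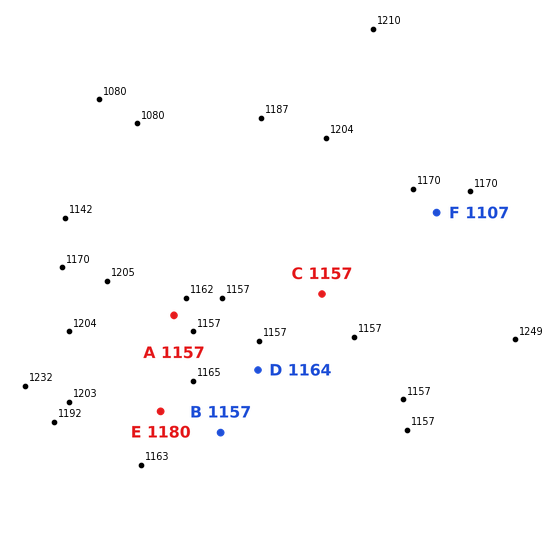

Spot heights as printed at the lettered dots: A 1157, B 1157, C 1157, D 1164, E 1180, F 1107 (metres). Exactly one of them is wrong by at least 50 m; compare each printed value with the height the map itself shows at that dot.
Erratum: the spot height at F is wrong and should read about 1170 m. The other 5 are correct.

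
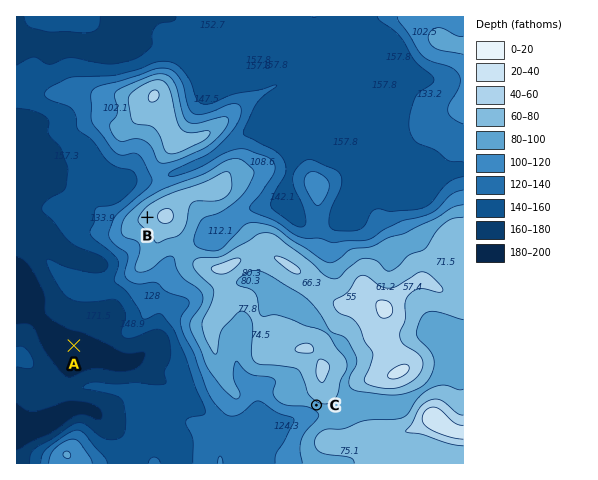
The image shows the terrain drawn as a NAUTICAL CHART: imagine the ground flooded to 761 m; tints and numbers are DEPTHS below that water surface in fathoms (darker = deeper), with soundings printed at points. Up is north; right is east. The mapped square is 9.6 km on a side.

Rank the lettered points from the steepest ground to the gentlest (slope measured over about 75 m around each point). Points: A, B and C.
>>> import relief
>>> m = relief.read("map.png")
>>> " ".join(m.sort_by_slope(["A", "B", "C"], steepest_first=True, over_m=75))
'C B A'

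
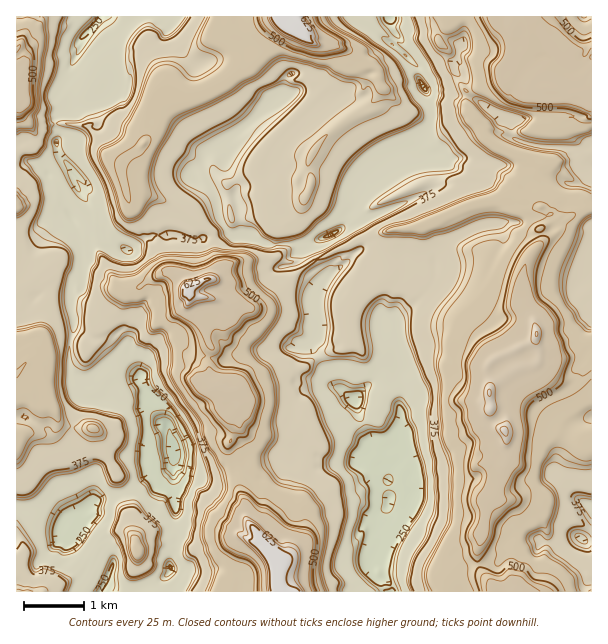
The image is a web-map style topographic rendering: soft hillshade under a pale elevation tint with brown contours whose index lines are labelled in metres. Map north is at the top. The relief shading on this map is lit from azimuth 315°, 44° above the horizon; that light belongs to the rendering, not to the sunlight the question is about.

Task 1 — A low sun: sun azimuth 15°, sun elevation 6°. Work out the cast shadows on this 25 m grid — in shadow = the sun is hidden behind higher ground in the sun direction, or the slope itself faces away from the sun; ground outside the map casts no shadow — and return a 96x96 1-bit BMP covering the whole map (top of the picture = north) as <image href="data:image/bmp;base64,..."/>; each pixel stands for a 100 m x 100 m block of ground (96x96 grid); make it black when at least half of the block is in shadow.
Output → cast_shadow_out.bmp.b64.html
<image width="96" height="96" href="data:image/bmp;base64,Qk2+BAAAAAAAAD4AAAAoAAAAYAAAAGAAAAABAAEAAAAAAIAEAAATCwAAEwsAAAIAAAAAAAAA////AAAAAAAAh/wb/+AAA9wMAAAAA/4f/8AAA1gcAAAAA/4f/8AAAxg4AAAAAf5//8AAAAA4AAAAAfh//8AAAAA8AAAAAfxf/8AAAAA8AAAAAfAP/4AAAAA+AAABgeAD/wAAAAA+AwAD4eATbgAAAAA5h4cD4eAbAgAAAAAAh48D8AA8AgAAAAAAxw7H/gD8AAAAAAkQ4ADn/wD8AAAAQH248AD//4H8AAAAYH2YcAL//4H/gAAAAH+YMAf//8H/wAAAAn+AAA///8P/4AAAAn+gAA8f/8P/8AAAAH+QEB4P/+f/8AAAAH+cED4H/w//8AAAAH+cGP+D/g//8AAAAH+8GP/APg//+AAA8P/wAP/wPE///EAZ8P/wgP88PE///GAB+P/xwHg+PE///iAA+f95wHA+Pg///gAA/f95wAAHPA///gAAf/7xgAAfAA//+wAAP/7yAgD+AA//4QAAA/73BwD+AB//wAAAA/7nB4PgAB//gAAAgf7gB4EAAD//gAADwf5iB8AAYD//AAAHwf4CB8AAYD/8AAAP4H4AAeAAd7/8AAAf4H4gAGAAf//oAACfwP4wAAAA///wAAC/wPYwAAAAf//4AAA/4PYgAAAAf//8YAA/4PAAAAAAZ///+IAfwOAABAAAQ///P8wAAOYABgAAA//+P84AAOYAAgAAA//+f+cQAcYAAgAAA//+H2YYH8QAAAAAE/7+DyAYH8AAQAAAI///B5AYP8AAYAAAI///AYAYP8AAYAAAA///gAAQP8AAQAAAA///gAAAH8AAAAAAA4PQgACADwAAAAAAAgPDwADwAAAAAAAAAAPBwAD4AAAAAAAAgAOAAAH8AAAAAAAAgAAAAAD+B/AAAAAAAEAAABx/D/xgAAAADfgAAAIfD/9gAAAAH/gAAAeHj//gAAQAH/wAAP/Az//AAAQAP/wEB//gD//gAAYAP///H+/8D//8AgaAH/jwP4D+AAf/4AaAH/wAP4BwAAH/+APQH/4AMQMwGAA/+APAH8cAIwOYHwAPwQAAH8eABwOAD4AAAAAAH4MAZgAAA+AAAAAAP4AAbAAAAHAAAAAAP4AAbgADAAAPAAAAfwAMRgADwAAfgBgA/wAeDgAD4ADfgAiw/wAfHPAD/AP/4Bzx/gEf3/gB/wP/4Bz5/gEf//gB/4f/wD7b+AH///wA/4f/B/7j8AD///wAP8f+P/7n+AD///4AH+f8///n+AB////DB+f5///j8AB////h+fdz///AAAA////g+H5j///wAAA////wPg5j//8wAAAP///+Hx5H//4AAAAB////vx4P//AAACAAf////j5/4AAEADAAH////D5rgAAEADAAD///8D5TAAAAADAAB///4D4zAAAAADACAf//8H8zAAAAADADgf/8AH82AAAAADAH4f/+AH/2AAAAADAD4f/+AP/vgAAAADADwf/mAf//gAAAYAADAf/AA3z/gAAAMAAAAf4ABe3/gAAAOAAAAPgAAW/3AAAAGAAAAPAAAG42AAAADAAAAOAAAWwGAAA="/>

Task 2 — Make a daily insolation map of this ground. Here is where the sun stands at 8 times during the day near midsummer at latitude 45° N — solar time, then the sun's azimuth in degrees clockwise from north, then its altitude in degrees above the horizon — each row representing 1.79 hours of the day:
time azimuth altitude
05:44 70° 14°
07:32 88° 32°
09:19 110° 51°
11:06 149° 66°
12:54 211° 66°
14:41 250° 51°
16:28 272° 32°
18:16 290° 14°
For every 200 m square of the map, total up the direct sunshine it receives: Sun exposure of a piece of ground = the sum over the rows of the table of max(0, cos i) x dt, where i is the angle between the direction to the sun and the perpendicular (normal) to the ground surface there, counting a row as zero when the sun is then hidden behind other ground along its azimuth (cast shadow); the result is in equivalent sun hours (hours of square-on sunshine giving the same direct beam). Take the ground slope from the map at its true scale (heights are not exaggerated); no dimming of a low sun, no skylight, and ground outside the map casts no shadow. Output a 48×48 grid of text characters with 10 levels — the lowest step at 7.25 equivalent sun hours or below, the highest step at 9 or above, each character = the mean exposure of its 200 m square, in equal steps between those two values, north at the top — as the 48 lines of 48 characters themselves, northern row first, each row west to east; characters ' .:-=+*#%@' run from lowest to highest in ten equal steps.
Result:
***##%+*%%**%++=%%%#+*%#:.::%%++**#%%%*#%%%%%=#+
+%+*#+=%%*=+-=#+%%#**=*%*=   +#=*+*##*#*%%%%%*=#
**++*=#%%+%%%%##%%%#**+-=*%+= .+*+*#*+%##%%%%%#+
%+++*+%%#*%#+#%%%%%%%+=+=+*#%*=.=**%#+%+*%%%%%%%
%+++*%%%%*#=#*##+%%%*##*#+*%%%+*=*+%%*#+%%%%%%%%
%==**#%%%+=%%%**%%#+****%%%##%#++.+*#+#+%%%%%%%%
%--**#%%*-=%%%%%%**#*#%=%%%%%%%*---+#****%%%%%%%
%--**#%*.:*%%%#**#%##%++%%%%%%%%%:*+** +=-++++*%
*=++--+*#-%%%##%%%##%+*%%%#%%%%@%*++*##:##-%%%#*
+*+*+*%%*#%%##%%##%%*#%%%#%%%@%*+####*%***+%@@%*
%%+-%**=-%%%*#%#%%%*#%%%#%%%%**#%%%###*%+:-***##
#**+%++*%%@**%#%%%#*%%%%%%%%*#%%%%%%###+*%*--=%%
**%#+#+*%%%*##%%%%*%%%%%%%%*#%%%%%%#+#%%+*%%%*#%
%-#%-**=%%%+%+%%%#%%%%%%#%#*%%%%*+***%%%+%%%%%*%
*#=%++*=*%%+%*=%%%%%%%%%##**%%#+#%##%%=:#%%%%*+-
+#+%%**++%%#%%%+%%%#%%%%%%*#%#*#=+#*::*%%%%%%%%%
***%%%**+#+#@@%#*#%#%%%%%**%%%=:*=:=%%#***%%%%%#
%**%%%#**#%%%%@%=*%##%%%**+#*:-::*%#**%%*=#*%%#*
%##*%%%%#*#%%%%#%:#****+#- :+%#*+**#%#+*#%#*#%##
%%#*=%#*%*+%++*=:   :=+%#--%#%%%%@%%%#%%%#=##%##
%%%%*#-+::.   ..:--+#%#++####%%%%%%%%#%%%+%####%
%%%%+*++--=+%%+:=%=+*#*##%#*%%%%%%%%%*%%#+%*%##%
%%%#*+++%%%#+=+**%+*:%%##%+%%%@%%%%%*#%%*#%+%*%%
%%%**=#*#%##++#+*%%:+-%*###%%%#%%%%#*%%%+%%-#+#%
%%%#+*%%%***+##%@%%%**#*###%%##%#%%*%%%%#%%%-#=%
#=+%=*%%%%**#+#%%%#*#+*####%%#%%*%%#%%%%+#%##+++
=#++=*%%#*#+*#*%%%#%**##%##%%*%%*%%#%%#-+%#*%=%+
%%%=:%%%##+*+%##%#%#*#+#%*%%%*%%*##*%%=%%%%%%=#%
%%%=:###%%*++#%###%*-%*=*%#*##%%**#*%=%%%%%%%#*%
%%%==*%%%*++=%=##=-**+%%##@@@@%%#**##+%%%%%@%##%
%%%=+*%%%-+*=+*%%%%=#+%%*%%%%%%%#**+#=%#%@@@%#%%
%%%=-*%%%*:*+=*#%%%#++#%+%*#*#%%#*++**%#%%%##%%%
%%@+:.=#%#.*+==#%%%%++*%#+%==#%+**=+##%#%%##%@@%
#%%#**--:#.-+==+*%%#*+*%%+%%#%%++*++#*%%#%+#%%%%
##%%%##*%+- -+=+##%##+#%%**%%**+**++#*%%*#+#%%%%
%#%%%%%%%*+:.+--%##%%*%%%%+%#%@#*+++%##%%%*#%@%%
##%%%@%%+*+= +-++%%%##%%%%**#%%#*++*#*#%%%+##%%%
%%%%#*=*+*+# --**%%%*#%%%#*+*%%#*++***%%%%***%%#
%%#*%%#*#+-#--=*+*%%%=#%%%-*+%%%**=*+#*%%##*+%@@
%##%%%*##%#-#+=:*+**%%+==%%=#*%%**=*+##%%*%%-%%#
#%%%#%#*#=*#--+#-+===%%%*+%+#*%%*=+++*%%%#%%#++*
%%%#%%**=%-*# +++-#*#-#%%+#+*#%%*:+**##%##%%#*#+
*%##%#-*+##-##==#=*+-%--++#+**%%=*++*+###%%#####
*###%-%***+***-+*#*#*-#%+=***#%#=*=-%*%*#%**%%+#
#+#--*%*++*+**+*****##+*#=+***%=%-=*%#%#%%#-*%*+
%+*%%%%-=+*+==***#*++%%*+=+*+****+=%%%%%%*%#*-%%
%==:#%%:+++*-+*++%**=%%*+--*==+*=**%%%#==*=#%#=%
**%%+%#=#%%%%%=*+%#*=#%=+-***==*+*#%%%#%%%%++#**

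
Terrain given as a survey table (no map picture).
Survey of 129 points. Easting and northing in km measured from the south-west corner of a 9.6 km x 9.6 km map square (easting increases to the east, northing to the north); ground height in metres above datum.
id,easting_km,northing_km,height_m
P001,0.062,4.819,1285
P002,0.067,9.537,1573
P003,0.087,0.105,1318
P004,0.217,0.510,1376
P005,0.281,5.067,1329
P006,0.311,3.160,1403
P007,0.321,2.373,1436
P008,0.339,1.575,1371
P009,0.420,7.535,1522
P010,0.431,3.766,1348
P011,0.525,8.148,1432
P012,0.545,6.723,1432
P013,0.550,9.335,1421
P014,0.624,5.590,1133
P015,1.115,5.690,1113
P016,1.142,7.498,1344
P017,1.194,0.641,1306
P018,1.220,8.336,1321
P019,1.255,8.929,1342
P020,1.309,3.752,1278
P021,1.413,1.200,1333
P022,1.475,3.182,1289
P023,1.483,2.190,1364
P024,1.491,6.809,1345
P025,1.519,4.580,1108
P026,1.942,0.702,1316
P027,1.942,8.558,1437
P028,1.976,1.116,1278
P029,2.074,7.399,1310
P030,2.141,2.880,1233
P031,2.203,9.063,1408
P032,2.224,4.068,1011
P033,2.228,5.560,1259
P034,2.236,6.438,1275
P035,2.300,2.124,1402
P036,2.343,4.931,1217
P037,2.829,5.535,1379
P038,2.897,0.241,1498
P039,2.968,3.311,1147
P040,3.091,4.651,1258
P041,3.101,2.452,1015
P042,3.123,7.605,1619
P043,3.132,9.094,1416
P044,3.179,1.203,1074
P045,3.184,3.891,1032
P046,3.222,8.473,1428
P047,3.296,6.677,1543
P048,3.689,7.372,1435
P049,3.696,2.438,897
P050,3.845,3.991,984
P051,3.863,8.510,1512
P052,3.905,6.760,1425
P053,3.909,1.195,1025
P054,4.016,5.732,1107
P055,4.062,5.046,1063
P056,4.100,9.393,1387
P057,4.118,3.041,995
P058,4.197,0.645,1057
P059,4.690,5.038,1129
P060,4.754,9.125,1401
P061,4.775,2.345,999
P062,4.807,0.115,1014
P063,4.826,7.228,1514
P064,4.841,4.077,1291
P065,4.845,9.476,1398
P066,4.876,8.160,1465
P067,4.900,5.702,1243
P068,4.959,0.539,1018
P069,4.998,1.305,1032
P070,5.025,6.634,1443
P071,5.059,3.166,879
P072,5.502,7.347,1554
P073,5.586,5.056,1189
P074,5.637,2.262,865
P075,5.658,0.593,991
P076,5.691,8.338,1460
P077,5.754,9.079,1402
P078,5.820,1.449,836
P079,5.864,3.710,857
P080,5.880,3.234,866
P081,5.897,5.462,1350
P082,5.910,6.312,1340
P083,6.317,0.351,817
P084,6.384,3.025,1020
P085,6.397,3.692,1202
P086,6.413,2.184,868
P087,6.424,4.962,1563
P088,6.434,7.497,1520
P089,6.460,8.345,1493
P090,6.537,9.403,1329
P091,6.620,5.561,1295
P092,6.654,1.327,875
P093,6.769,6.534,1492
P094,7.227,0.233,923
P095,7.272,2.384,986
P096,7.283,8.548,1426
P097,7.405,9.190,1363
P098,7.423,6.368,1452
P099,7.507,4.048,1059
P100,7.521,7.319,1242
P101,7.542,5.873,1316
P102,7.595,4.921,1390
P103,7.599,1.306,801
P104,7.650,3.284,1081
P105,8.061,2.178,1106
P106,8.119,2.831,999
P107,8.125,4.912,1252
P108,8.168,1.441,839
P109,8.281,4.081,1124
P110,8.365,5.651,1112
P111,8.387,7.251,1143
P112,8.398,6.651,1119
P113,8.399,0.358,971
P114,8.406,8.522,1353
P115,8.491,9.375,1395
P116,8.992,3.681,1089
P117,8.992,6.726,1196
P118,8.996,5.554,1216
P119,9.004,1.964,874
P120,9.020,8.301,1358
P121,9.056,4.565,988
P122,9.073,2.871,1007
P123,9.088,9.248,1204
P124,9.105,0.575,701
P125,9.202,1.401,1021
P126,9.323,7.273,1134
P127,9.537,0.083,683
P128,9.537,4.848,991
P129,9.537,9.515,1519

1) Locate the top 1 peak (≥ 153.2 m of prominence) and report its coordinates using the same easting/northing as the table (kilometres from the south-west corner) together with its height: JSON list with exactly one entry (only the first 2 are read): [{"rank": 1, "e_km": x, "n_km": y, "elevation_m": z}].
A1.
[{"rank": 1, "e_km": 3.19, "n_km": 7.54, "elevation_m": 1638}]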